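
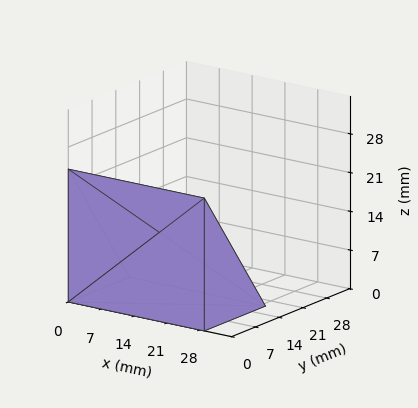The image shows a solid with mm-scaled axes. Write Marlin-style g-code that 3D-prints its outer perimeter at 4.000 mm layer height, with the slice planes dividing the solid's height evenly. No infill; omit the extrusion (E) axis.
Reading the render: the shape is a wedge (ramp): 29 × 18 mm base, rising to 24 mm along the y=0 edge and sloping linearly to z=0 at y=18 (dimensions read to the nearest mm from the axis ticks). For the g-code, the solid's height is divided into equal slices at the stated Δz and each level perimeter traced with G1 moves after a G0 lift.

; perimeter-only toolpath
G21 ; units = mm
G90 ; absolute positioning
G28 ; home
; layer 1
G0 Z4.000
G0 X0.000 Y0.000
G1 X29.000 Y0.000
G1 X29.000 Y15.000
G1 X0.000 Y15.000
G1 X0.000 Y0.000
; layer 2
G0 Z8.000
G0 X0.000 Y0.000
G1 X29.000 Y0.000
G1 X29.000 Y12.000
G1 X0.000 Y12.000
G1 X0.000 Y0.000
; layer 3
G0 Z12.000
G0 X0.000 Y0.000
G1 X29.000 Y0.000
G1 X29.000 Y9.000
G1 X0.000 Y9.000
G1 X0.000 Y0.000
; layer 4
G0 Z16.000
G0 X0.000 Y0.000
G1 X29.000 Y0.000
G1 X29.000 Y6.000
G1 X0.000 Y6.000
G1 X0.000 Y0.000
; layer 5
G0 Z20.000
G0 X0.000 Y0.000
G1 X29.000 Y0.000
G1 X29.000 Y3.000
G1 X0.000 Y3.000
G1 X0.000 Y0.000
M2 ; end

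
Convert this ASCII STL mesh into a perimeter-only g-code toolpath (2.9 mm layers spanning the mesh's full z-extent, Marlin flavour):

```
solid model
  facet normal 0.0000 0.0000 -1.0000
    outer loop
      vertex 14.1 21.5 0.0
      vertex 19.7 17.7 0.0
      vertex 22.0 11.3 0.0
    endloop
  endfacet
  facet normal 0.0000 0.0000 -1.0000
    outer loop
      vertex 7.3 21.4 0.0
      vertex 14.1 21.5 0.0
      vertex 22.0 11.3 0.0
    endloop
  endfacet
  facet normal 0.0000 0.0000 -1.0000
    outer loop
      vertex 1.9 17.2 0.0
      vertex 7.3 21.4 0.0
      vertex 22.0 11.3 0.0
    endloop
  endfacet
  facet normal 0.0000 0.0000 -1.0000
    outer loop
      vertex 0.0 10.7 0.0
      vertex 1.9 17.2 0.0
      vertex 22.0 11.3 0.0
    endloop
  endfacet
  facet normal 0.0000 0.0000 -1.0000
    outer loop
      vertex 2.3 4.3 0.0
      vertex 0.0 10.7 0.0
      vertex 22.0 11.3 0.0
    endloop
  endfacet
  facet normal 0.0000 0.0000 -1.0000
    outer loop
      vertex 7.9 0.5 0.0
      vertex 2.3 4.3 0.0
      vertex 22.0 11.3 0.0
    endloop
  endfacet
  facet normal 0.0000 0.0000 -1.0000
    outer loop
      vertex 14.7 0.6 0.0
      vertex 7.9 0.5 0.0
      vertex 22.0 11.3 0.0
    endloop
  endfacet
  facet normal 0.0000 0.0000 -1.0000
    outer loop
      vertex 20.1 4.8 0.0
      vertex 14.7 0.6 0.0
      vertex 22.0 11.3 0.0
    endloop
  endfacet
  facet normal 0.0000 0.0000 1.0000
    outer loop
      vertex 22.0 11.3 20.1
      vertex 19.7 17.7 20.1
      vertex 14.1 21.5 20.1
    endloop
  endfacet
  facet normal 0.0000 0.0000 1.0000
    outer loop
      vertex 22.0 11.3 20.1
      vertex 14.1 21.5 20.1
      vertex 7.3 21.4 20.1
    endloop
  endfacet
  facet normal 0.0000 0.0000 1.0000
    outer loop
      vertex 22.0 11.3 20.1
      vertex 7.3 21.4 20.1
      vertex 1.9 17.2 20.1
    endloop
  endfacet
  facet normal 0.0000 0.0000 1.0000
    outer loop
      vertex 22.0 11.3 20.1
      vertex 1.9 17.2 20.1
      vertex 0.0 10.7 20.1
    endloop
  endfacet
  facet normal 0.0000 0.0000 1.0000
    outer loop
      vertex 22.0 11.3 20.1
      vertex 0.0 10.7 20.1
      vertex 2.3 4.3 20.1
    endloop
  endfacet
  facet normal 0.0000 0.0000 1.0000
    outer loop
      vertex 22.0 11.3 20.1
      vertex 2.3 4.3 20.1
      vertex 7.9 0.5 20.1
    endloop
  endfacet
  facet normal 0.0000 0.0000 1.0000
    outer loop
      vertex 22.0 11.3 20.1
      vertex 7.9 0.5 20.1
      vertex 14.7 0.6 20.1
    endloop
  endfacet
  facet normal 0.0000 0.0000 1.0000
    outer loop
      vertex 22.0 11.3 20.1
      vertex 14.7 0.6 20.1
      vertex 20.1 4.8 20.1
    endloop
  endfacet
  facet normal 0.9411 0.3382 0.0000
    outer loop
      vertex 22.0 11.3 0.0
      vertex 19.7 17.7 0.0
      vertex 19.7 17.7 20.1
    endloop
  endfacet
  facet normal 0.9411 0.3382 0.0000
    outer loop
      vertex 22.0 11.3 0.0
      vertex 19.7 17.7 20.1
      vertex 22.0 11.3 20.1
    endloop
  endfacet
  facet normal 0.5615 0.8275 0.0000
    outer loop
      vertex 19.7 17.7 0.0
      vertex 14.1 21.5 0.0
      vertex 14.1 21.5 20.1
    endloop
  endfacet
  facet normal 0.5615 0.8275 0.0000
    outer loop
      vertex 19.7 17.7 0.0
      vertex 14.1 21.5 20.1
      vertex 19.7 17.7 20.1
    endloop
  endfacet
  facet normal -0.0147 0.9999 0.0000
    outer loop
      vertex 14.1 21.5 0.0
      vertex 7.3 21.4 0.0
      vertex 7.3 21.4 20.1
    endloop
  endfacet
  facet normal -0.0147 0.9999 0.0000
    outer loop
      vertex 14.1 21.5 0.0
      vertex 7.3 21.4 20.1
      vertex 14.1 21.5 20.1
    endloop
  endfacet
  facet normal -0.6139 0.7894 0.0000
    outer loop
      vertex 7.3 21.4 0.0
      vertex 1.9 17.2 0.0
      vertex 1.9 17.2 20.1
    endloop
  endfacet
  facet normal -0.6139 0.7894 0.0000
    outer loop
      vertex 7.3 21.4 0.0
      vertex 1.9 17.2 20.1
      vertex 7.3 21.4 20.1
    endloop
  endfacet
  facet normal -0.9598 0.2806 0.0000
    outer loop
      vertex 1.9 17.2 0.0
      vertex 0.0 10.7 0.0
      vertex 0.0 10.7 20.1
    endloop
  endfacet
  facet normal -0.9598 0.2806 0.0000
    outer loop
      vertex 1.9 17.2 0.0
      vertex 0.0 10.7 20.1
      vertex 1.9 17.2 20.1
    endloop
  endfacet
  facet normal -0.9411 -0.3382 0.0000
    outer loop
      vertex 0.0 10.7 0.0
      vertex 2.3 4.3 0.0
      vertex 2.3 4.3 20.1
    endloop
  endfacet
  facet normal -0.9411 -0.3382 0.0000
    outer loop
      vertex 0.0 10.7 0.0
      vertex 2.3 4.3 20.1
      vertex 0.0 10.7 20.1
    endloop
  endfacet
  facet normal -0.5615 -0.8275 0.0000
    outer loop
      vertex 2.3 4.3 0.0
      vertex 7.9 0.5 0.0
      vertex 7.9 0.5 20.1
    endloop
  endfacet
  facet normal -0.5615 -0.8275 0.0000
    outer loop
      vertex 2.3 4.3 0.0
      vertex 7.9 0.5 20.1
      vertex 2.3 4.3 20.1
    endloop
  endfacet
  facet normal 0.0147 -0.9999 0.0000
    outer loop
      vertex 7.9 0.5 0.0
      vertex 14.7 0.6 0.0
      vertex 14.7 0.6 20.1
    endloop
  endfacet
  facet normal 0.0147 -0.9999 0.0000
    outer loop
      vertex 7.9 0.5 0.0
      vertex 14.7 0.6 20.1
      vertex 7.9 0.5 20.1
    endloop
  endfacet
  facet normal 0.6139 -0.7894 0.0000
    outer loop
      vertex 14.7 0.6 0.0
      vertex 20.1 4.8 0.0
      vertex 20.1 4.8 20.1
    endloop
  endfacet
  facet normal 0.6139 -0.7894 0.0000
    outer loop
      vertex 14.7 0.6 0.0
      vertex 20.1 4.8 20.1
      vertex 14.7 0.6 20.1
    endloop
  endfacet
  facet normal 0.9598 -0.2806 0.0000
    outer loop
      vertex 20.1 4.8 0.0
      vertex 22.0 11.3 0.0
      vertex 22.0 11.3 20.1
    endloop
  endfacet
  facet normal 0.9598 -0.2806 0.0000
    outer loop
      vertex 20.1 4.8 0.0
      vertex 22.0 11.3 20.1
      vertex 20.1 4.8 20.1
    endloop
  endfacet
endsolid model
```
; perimeter-only toolpath
G21 ; units = mm
G90 ; absolute positioning
G28 ; home
; layer 1
G0 Z2.9
G0 X22.0 Y11.3
G1 X19.7 Y17.7
G1 X14.1 Y21.5
G1 X7.3 Y21.4
G1 X1.9 Y17.2
G1 X0.0 Y10.7
G1 X2.3 Y4.3
G1 X7.9 Y0.5
G1 X14.7 Y0.6
G1 X20.1 Y4.8
G1 X22.0 Y11.3
; layer 2
G0 Z5.7
G0 X22.0 Y11.3
G1 X19.7 Y17.7
G1 X14.1 Y21.5
G1 X7.3 Y21.4
G1 X1.9 Y17.2
G1 X0.0 Y10.7
G1 X2.3 Y4.3
G1 X7.9 Y0.5
G1 X14.7 Y0.6
G1 X20.1 Y4.8
G1 X22.0 Y11.3
; layer 3
G0 Z8.6
G0 X22.0 Y11.3
G1 X19.7 Y17.7
G1 X14.1 Y21.5
G1 X7.3 Y21.4
G1 X1.9 Y17.2
G1 X0.0 Y10.7
G1 X2.3 Y4.3
G1 X7.9 Y0.5
G1 X14.7 Y0.6
G1 X20.1 Y4.8
G1 X22.0 Y11.3
; layer 4
G0 Z11.5
G0 X22.0 Y11.3
G1 X19.7 Y17.7
G1 X14.1 Y21.5
G1 X7.3 Y21.4
G1 X1.9 Y17.2
G1 X0.0 Y10.7
G1 X2.3 Y4.3
G1 X7.9 Y0.5
G1 X14.7 Y0.6
G1 X20.1 Y4.8
G1 X22.0 Y11.3
; layer 5
G0 Z14.4
G0 X22.0 Y11.3
G1 X19.7 Y17.7
G1 X14.1 Y21.5
G1 X7.3 Y21.4
G1 X1.9 Y17.2
G1 X0.0 Y10.7
G1 X2.3 Y4.3
G1 X7.9 Y0.5
G1 X14.7 Y0.6
G1 X20.1 Y4.8
G1 X22.0 Y11.3
; layer 6
G0 Z17.2
G0 X22.0 Y11.3
G1 X19.7 Y17.7
G1 X14.1 Y21.5
G1 X7.3 Y21.4
G1 X1.9 Y17.2
G1 X0.0 Y10.7
G1 X2.3 Y4.3
G1 X7.9 Y0.5
G1 X14.7 Y0.6
G1 X20.1 Y4.8
G1 X22.0 Y11.3
; layer 7
G0 Z20.1
G0 X22.0 Y11.3
G1 X19.7 Y17.7
G1 X14.1 Y21.5
G1 X7.3 Y21.4
G1 X1.9 Y17.2
G1 X0.0 Y10.7
G1 X2.3 Y4.3
G1 X7.9 Y0.5
G1 X14.7 Y0.6
G1 X20.1 Y4.8
G1 X22.0 Y11.3
M2 ; end

The solid is a regular 10-sided prism (a cylinder approximated with 10 flat sides), circumscribed radius ≈ 11 mm, height ≈ 20.1 mm. Slicing at Δz = 2.9 mm — 7 equal slices spanning the solid's height, so layer i sits at z = i·h/7 — gives 7 non-empty perimeters. Each is a 10-segment closed polygon; G0 lifts to the layer z and rapids to the start vertex, then G1 traces the edges.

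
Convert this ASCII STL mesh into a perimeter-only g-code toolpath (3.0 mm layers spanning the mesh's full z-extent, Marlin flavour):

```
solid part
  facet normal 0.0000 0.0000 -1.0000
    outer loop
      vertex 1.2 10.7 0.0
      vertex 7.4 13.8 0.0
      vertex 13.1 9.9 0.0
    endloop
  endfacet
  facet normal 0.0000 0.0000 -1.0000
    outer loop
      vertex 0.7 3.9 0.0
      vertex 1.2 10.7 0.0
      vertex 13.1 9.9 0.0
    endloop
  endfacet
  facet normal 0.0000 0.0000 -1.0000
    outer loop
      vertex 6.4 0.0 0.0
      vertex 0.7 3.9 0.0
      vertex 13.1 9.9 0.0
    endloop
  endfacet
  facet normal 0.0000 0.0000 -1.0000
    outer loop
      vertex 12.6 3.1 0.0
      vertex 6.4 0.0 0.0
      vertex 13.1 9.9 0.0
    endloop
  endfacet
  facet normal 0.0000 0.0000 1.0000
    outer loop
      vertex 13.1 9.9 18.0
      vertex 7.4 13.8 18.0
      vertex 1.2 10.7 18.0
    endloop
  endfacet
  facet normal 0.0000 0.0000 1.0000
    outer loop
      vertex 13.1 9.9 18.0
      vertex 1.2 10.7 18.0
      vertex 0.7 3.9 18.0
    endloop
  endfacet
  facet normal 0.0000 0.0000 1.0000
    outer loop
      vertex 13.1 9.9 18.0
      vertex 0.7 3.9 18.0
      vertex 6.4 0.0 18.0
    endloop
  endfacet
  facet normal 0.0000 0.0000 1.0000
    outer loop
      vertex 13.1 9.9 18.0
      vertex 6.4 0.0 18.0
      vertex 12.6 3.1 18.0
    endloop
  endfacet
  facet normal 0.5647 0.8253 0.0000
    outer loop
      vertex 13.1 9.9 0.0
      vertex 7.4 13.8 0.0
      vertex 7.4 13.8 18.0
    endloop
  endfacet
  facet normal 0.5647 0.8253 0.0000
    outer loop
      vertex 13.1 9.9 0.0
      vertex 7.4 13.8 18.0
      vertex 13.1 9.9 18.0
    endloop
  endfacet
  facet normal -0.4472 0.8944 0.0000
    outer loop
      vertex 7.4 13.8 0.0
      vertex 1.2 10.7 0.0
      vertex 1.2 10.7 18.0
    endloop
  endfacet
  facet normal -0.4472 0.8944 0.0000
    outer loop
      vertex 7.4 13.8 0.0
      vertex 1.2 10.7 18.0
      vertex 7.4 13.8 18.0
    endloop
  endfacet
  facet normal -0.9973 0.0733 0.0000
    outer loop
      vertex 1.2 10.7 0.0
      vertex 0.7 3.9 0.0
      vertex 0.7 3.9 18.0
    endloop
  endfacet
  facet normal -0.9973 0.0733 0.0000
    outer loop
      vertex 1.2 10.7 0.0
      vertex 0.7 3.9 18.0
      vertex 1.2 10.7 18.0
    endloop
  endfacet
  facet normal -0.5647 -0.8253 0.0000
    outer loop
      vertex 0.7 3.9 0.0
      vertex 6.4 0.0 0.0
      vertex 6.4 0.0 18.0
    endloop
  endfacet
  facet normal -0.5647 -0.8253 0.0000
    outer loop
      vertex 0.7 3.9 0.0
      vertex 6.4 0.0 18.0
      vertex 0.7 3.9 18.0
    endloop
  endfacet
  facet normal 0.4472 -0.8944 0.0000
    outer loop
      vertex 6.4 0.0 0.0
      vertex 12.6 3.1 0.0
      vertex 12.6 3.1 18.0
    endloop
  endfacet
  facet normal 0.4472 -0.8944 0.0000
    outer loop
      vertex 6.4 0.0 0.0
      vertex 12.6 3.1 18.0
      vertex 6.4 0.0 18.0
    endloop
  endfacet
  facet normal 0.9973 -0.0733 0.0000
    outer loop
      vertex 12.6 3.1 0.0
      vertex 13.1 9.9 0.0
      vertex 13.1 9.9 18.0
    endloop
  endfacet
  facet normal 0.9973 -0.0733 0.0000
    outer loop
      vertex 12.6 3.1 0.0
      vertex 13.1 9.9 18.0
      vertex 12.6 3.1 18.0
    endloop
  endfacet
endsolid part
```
; perimeter-only toolpath
G21 ; units = mm
G90 ; absolute positioning
G28 ; home
; layer 1
G0 Z3.0
G0 X13.1 Y9.9
G1 X7.4 Y13.8
G1 X1.2 Y10.7
G1 X0.7 Y3.9
G1 X6.4 Y0.0
G1 X12.6 Y3.1
G1 X13.1 Y9.9
; layer 2
G0 Z6.0
G0 X13.1 Y9.9
G1 X7.4 Y13.8
G1 X1.2 Y10.7
G1 X0.7 Y3.9
G1 X6.4 Y0.0
G1 X12.6 Y3.1
G1 X13.1 Y9.9
; layer 3
G0 Z9.0
G0 X13.1 Y9.9
G1 X7.4 Y13.8
G1 X1.2 Y10.7
G1 X0.7 Y3.9
G1 X6.4 Y0.0
G1 X12.6 Y3.1
G1 X13.1 Y9.9
; layer 4
G0 Z12.0
G0 X13.1 Y9.9
G1 X7.4 Y13.8
G1 X1.2 Y10.7
G1 X0.7 Y3.9
G1 X6.4 Y0.0
G1 X12.6 Y3.1
G1 X13.1 Y9.9
; layer 5
G0 Z15.0
G0 X13.1 Y9.9
G1 X7.4 Y13.8
G1 X1.2 Y10.7
G1 X0.7 Y3.9
G1 X6.4 Y0.0
G1 X12.6 Y3.1
G1 X13.1 Y9.9
; layer 6
G0 Z18.0
G0 X13.1 Y9.9
G1 X7.4 Y13.8
G1 X1.2 Y10.7
G1 X0.7 Y3.9
G1 X6.4 Y0.0
G1 X12.6 Y3.1
G1 X13.1 Y9.9
M2 ; end

The solid is a regular 6-sided prism (a cylinder approximated with 6 flat sides), circumscribed radius ≈ 6.9 mm, height ≈ 18 mm. Slicing at Δz = 3.0 mm — 6 equal slices spanning the solid's height, so layer i sits at z = i·h/6 — gives 6 non-empty perimeters. Each is a 6-segment closed polygon; G0 lifts to the layer z and rapids to the start vertex, then G1 traces the edges.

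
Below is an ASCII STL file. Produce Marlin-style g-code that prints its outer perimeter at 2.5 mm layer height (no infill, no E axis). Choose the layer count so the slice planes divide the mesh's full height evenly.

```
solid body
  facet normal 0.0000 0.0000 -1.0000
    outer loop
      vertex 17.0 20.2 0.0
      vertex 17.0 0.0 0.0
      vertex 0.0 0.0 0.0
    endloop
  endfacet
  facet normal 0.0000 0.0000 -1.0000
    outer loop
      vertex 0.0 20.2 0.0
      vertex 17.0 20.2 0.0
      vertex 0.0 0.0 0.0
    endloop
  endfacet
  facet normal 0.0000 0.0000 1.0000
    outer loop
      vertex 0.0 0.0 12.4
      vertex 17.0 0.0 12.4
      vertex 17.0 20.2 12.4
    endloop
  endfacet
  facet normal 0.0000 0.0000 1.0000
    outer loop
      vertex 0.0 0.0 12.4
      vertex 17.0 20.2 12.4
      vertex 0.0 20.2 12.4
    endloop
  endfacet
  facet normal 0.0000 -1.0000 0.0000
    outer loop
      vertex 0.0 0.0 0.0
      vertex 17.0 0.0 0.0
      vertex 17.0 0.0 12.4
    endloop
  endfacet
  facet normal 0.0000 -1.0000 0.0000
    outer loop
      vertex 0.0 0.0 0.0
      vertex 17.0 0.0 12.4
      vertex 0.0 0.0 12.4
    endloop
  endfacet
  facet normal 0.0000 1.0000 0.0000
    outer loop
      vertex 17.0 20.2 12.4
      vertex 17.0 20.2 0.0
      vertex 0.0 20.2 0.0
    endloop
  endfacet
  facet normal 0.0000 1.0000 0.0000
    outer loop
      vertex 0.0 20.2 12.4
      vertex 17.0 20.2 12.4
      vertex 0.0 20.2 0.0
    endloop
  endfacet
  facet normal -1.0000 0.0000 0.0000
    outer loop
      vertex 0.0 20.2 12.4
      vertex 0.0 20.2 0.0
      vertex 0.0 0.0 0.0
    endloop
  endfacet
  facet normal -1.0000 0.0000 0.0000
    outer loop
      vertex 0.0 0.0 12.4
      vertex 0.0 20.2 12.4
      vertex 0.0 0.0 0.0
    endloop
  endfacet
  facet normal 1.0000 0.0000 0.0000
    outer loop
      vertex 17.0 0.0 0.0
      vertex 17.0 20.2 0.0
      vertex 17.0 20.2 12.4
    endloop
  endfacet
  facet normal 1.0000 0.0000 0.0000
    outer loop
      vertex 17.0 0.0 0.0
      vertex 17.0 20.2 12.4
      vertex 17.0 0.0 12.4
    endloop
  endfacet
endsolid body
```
; perimeter-only toolpath
G21 ; units = mm
G90 ; absolute positioning
G28 ; home
; layer 1
G0 Z2.5
G0 X0.0 Y0.0
G1 X17.0 Y0.0
G1 X17.0 Y20.2
G1 X0.0 Y20.2
G1 X0.0 Y0.0
; layer 2
G0 Z5.0
G0 X0.0 Y0.0
G1 X17.0 Y0.0
G1 X17.0 Y20.2
G1 X0.0 Y20.2
G1 X0.0 Y0.0
; layer 3
G0 Z7.4
G0 X0.0 Y0.0
G1 X17.0 Y0.0
G1 X17.0 Y20.2
G1 X0.0 Y20.2
G1 X0.0 Y0.0
; layer 4
G0 Z9.9
G0 X0.0 Y0.0
G1 X17.0 Y0.0
G1 X17.0 Y20.2
G1 X0.0 Y20.2
G1 X0.0 Y0.0
; layer 5
G0 Z12.4
G0 X0.0 Y0.0
G1 X17.0 Y0.0
G1 X17.0 Y20.2
G1 X0.0 Y20.2
G1 X0.0 Y0.0
M2 ; end

The solid is a rectangular box, roughly 17 × 20.2 mm footprint and 12.4 mm tall. Slicing at Δz = 2.5 mm — 5 equal slices spanning the solid's height, so layer i sits at z = i·h/5 — gives 5 non-empty perimeters. Each is a 4-segment closed polygon; G0 lifts to the layer z and rapids to the start vertex, then G1 traces the edges.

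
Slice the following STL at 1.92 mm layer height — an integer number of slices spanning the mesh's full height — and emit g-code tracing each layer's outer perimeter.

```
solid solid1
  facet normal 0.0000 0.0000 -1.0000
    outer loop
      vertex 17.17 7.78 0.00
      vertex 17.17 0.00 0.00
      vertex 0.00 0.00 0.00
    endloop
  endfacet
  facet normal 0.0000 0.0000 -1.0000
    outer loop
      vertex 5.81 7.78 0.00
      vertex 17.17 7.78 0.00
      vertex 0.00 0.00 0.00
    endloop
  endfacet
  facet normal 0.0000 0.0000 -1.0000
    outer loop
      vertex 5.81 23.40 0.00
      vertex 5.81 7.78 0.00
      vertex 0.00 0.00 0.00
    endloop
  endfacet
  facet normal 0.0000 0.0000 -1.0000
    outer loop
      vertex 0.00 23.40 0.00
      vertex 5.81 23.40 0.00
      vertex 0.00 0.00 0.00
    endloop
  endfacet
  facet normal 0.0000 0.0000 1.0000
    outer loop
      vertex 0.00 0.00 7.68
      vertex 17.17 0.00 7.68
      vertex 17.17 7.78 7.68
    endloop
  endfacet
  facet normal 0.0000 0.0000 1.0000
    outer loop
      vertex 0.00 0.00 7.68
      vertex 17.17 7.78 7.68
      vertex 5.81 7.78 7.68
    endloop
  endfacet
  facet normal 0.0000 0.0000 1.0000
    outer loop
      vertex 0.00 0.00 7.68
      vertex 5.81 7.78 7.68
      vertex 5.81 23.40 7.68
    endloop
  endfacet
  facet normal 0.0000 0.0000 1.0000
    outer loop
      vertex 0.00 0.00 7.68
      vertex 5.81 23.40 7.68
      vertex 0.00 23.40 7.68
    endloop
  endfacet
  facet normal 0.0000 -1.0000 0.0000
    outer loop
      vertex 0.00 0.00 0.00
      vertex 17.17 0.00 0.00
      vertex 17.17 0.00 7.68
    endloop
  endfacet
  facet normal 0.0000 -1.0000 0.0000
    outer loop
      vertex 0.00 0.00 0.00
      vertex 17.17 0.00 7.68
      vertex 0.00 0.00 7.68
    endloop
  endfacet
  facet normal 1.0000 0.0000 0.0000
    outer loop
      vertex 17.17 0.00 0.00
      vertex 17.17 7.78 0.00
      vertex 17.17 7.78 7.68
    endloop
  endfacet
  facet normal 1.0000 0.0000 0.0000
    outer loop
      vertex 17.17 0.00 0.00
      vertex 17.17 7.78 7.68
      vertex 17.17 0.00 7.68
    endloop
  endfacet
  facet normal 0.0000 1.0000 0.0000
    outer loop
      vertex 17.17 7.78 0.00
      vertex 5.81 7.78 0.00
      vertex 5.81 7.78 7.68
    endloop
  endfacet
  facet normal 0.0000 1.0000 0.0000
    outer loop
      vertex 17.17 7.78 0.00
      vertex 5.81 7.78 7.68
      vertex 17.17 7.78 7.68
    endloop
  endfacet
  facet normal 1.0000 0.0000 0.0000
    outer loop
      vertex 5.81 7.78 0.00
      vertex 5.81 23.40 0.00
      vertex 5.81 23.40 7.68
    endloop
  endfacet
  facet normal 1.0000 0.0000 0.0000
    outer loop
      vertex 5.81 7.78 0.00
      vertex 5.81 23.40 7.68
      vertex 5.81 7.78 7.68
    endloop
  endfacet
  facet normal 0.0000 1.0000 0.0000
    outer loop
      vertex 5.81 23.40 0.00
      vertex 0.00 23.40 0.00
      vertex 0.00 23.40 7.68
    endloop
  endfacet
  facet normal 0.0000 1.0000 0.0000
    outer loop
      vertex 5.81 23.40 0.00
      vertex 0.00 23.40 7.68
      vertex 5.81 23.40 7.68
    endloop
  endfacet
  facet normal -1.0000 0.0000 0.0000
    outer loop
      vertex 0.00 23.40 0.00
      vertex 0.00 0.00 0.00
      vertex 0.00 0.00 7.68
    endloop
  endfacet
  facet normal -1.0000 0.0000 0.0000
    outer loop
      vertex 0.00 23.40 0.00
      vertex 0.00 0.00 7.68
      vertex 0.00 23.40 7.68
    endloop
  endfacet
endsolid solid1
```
; perimeter-only toolpath
G21 ; units = mm
G90 ; absolute positioning
G28 ; home
; layer 1
G0 Z1.92
G0 X0.00 Y0.00
G1 X17.17 Y0.00
G1 X17.17 Y7.78
G1 X5.81 Y7.78
G1 X5.81 Y23.40
G1 X0.00 Y23.40
G1 X0.00 Y0.00
; layer 2
G0 Z3.84
G0 X0.00 Y0.00
G1 X17.17 Y0.00
G1 X17.17 Y7.78
G1 X5.81 Y7.78
G1 X5.81 Y23.40
G1 X0.00 Y23.40
G1 X0.00 Y0.00
; layer 3
G0 Z5.76
G0 X0.00 Y0.00
G1 X17.17 Y0.00
G1 X17.17 Y7.78
G1 X5.81 Y7.78
G1 X5.81 Y23.40
G1 X0.00 Y23.40
G1 X0.00 Y0.00
; layer 4
G0 Z7.68
G0 X0.00 Y0.00
G1 X17.17 Y0.00
G1 X17.17 Y7.78
G1 X5.81 Y7.78
G1 X5.81 Y23.40
G1 X0.00 Y23.40
G1 X0.00 Y0.00
M2 ; end

The solid is an L-shaped prism: outer 17.2 × 23.4 mm, arm thicknesses ≈ 7.78 mm (horizontal) and 5.81 mm (vertical), extruded 7.68 mm in z. Slicing at Δz = 1.92 mm — 4 equal slices spanning the solid's height, so layer i sits at z = i·h/4 — gives 4 non-empty perimeters. Each is a 6-segment closed polygon; G0 lifts to the layer z and rapids to the start vertex, then G1 traces the edges.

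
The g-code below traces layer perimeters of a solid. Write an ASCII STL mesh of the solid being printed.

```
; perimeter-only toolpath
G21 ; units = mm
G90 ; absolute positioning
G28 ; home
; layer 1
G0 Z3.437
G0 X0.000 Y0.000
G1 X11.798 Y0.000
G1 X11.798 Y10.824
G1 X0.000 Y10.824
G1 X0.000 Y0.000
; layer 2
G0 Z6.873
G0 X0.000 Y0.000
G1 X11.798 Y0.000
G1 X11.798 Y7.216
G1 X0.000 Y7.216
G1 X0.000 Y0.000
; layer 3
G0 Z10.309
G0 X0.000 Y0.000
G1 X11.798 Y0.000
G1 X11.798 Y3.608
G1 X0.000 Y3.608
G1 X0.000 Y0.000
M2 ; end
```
solid part
  facet normal 0.0000 0.0000 -1.0000
    outer loop
      vertex 11.798 14.432 0.000
      vertex 11.798 0.000 0.000
      vertex 0.000 0.000 0.000
    endloop
  endfacet
  facet normal 0.0000 0.0000 -1.0000
    outer loop
      vertex 0.000 14.432 0.000
      vertex 11.798 14.432 0.000
      vertex 0.000 0.000 0.000
    endloop
  endfacet
  facet normal 0.0000 -1.0000 0.0000
    outer loop
      vertex 0.000 0.000 0.000
      vertex 11.798 0.000 0.000
      vertex 11.798 0.000 13.746
    endloop
  endfacet
  facet normal 0.0000 -1.0000 0.0000
    outer loop
      vertex 0.000 0.000 0.000
      vertex 11.798 0.000 13.746
      vertex 0.000 0.000 13.746
    endloop
  endfacet
  facet normal 0.0000 0.6897 0.7241
    outer loop
      vertex 0.000 0.000 13.746
      vertex 11.798 0.000 13.746
      vertex 11.798 14.432 0.000
    endloop
  endfacet
  facet normal 0.0000 0.6897 0.7241
    outer loop
      vertex 0.000 0.000 13.746
      vertex 11.798 14.432 0.000
      vertex 0.000 14.432 0.000
    endloop
  endfacet
  facet normal -1.0000 0.0000 0.0000
    outer loop
      vertex 0.000 0.000 13.746
      vertex 0.000 14.432 0.000
      vertex 0.000 0.000 0.000
    endloop
  endfacet
  facet normal 1.0000 0.0000 0.0000
    outer loop
      vertex 11.798 0.000 0.000
      vertex 11.798 14.432 0.000
      vertex 11.798 0.000 13.746
    endloop
  endfacet
endsolid part

The G0 Z moves step by Δz≈3.437 mm. The G1 loops shrink linearly with z, so the solid tapers from its base footprint up to z≈13.7. Closing with a flat bottom cap and the tapered top and triangulating gives 8 facets — a wedge (ramp): 11.8 × 14.4 mm base, rising to 13.7 mm along the y=0 edge and sloping linearly to z=0 at y=14.4.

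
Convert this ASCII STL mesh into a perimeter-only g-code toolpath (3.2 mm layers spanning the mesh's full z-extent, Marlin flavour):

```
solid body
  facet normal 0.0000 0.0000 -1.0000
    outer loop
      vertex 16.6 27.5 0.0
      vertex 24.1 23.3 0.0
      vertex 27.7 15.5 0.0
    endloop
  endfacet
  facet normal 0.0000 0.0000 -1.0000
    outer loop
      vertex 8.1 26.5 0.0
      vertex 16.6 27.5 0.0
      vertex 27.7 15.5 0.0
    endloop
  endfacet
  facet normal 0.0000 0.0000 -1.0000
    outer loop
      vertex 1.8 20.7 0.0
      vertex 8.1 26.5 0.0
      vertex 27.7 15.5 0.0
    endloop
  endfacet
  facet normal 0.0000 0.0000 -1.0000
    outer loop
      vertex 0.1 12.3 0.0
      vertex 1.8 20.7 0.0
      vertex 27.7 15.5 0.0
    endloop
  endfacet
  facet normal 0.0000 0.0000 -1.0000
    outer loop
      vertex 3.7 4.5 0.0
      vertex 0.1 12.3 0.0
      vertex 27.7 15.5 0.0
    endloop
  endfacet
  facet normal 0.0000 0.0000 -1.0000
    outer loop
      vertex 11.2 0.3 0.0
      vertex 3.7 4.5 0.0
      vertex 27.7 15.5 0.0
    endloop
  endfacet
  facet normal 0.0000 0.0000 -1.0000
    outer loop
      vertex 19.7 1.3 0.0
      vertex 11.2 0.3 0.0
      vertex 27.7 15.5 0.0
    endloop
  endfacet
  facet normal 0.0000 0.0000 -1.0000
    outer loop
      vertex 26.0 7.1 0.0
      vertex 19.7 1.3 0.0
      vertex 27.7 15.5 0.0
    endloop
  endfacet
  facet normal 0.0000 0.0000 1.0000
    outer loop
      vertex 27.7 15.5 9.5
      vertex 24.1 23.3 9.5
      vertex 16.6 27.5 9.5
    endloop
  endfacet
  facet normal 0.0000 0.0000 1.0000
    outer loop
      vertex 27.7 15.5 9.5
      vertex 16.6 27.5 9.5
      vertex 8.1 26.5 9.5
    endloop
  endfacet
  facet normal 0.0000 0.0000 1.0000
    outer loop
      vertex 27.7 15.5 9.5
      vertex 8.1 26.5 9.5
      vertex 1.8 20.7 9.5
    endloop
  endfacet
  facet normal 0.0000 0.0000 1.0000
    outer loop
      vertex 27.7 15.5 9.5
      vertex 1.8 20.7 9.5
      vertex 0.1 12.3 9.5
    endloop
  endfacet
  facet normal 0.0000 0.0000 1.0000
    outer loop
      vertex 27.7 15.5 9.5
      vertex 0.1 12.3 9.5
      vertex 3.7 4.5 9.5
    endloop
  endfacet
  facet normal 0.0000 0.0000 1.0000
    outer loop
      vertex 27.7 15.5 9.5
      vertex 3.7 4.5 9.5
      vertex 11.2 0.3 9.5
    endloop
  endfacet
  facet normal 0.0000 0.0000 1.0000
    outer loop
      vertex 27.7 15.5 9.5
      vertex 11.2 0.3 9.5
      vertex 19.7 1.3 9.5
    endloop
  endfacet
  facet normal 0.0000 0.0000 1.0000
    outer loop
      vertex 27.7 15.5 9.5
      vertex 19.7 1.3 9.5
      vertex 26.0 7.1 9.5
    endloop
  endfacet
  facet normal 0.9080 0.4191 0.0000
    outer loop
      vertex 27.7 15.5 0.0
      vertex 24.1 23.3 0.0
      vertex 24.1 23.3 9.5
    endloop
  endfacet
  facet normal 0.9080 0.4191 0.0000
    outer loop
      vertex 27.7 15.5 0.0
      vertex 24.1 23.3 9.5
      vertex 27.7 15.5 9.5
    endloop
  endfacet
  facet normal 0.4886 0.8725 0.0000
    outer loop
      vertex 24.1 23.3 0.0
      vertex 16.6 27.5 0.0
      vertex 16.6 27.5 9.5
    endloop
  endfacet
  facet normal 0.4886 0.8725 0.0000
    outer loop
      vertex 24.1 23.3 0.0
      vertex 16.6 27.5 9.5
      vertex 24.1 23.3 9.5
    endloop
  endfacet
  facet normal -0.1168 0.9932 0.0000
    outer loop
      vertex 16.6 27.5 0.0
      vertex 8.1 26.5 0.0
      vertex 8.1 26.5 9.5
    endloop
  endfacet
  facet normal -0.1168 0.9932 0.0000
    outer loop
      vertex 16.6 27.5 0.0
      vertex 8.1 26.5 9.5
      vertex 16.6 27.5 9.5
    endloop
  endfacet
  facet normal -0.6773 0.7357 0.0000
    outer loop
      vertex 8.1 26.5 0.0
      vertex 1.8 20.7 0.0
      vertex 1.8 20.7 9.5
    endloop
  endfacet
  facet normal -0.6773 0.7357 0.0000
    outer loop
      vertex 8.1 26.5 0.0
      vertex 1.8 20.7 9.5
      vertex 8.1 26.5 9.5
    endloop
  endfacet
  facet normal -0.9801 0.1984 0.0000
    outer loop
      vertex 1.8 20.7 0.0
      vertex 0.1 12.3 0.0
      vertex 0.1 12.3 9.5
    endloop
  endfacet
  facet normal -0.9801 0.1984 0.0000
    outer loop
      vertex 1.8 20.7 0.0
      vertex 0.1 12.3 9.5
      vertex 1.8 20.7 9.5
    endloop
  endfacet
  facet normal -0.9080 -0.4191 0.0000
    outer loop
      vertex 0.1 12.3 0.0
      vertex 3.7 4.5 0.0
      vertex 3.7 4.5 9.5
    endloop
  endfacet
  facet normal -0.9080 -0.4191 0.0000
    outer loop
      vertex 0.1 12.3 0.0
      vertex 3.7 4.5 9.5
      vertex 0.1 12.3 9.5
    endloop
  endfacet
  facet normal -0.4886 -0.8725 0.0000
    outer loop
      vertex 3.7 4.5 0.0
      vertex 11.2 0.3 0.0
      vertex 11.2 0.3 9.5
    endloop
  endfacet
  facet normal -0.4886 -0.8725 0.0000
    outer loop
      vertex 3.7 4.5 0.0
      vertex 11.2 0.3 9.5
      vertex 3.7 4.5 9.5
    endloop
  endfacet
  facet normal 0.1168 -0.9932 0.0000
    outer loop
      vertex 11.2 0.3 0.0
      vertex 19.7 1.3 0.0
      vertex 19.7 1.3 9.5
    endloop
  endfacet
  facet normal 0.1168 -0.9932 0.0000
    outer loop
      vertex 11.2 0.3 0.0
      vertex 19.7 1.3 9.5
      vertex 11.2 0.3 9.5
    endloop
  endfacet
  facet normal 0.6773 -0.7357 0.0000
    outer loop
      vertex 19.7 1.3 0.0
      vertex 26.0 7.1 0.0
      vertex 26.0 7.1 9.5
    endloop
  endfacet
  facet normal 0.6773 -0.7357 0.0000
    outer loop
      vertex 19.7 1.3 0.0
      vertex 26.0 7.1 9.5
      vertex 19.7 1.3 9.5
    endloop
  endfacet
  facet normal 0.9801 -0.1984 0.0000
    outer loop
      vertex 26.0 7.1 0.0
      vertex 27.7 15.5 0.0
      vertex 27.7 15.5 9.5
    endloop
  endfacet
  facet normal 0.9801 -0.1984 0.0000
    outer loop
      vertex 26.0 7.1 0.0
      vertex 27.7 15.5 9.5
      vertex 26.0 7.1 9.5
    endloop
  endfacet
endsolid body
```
; perimeter-only toolpath
G21 ; units = mm
G90 ; absolute positioning
G28 ; home
; layer 1
G0 Z3.2
G0 X27.7 Y15.5
G1 X24.1 Y23.3
G1 X16.6 Y27.5
G1 X8.1 Y26.5
G1 X1.8 Y20.7
G1 X0.1 Y12.3
G1 X3.7 Y4.5
G1 X11.2 Y0.3
G1 X19.7 Y1.3
G1 X26.0 Y7.1
G1 X27.7 Y15.5
; layer 2
G0 Z6.3
G0 X27.7 Y15.5
G1 X24.1 Y23.3
G1 X16.6 Y27.5
G1 X8.1 Y26.5
G1 X1.8 Y20.7
G1 X0.1 Y12.3
G1 X3.7 Y4.5
G1 X11.2 Y0.3
G1 X19.7 Y1.3
G1 X26.0 Y7.1
G1 X27.7 Y15.5
; layer 3
G0 Z9.5
G0 X27.7 Y15.5
G1 X24.1 Y23.3
G1 X16.6 Y27.5
G1 X8.1 Y26.5
G1 X1.8 Y20.7
G1 X0.1 Y12.3
G1 X3.7 Y4.5
G1 X11.2 Y0.3
G1 X19.7 Y1.3
G1 X26.0 Y7.1
G1 X27.7 Y15.5
M2 ; end

The solid is a regular 10-sided prism (a cylinder approximated with 10 flat sides), circumscribed radius ≈ 13.9 mm, height ≈ 9.5 mm. Slicing at Δz = 3.2 mm — 3 equal slices spanning the solid's height, so layer i sits at z = i·h/3 — gives 3 non-empty perimeters. Each is a 10-segment closed polygon; G0 lifts to the layer z and rapids to the start vertex, then G1 traces the edges.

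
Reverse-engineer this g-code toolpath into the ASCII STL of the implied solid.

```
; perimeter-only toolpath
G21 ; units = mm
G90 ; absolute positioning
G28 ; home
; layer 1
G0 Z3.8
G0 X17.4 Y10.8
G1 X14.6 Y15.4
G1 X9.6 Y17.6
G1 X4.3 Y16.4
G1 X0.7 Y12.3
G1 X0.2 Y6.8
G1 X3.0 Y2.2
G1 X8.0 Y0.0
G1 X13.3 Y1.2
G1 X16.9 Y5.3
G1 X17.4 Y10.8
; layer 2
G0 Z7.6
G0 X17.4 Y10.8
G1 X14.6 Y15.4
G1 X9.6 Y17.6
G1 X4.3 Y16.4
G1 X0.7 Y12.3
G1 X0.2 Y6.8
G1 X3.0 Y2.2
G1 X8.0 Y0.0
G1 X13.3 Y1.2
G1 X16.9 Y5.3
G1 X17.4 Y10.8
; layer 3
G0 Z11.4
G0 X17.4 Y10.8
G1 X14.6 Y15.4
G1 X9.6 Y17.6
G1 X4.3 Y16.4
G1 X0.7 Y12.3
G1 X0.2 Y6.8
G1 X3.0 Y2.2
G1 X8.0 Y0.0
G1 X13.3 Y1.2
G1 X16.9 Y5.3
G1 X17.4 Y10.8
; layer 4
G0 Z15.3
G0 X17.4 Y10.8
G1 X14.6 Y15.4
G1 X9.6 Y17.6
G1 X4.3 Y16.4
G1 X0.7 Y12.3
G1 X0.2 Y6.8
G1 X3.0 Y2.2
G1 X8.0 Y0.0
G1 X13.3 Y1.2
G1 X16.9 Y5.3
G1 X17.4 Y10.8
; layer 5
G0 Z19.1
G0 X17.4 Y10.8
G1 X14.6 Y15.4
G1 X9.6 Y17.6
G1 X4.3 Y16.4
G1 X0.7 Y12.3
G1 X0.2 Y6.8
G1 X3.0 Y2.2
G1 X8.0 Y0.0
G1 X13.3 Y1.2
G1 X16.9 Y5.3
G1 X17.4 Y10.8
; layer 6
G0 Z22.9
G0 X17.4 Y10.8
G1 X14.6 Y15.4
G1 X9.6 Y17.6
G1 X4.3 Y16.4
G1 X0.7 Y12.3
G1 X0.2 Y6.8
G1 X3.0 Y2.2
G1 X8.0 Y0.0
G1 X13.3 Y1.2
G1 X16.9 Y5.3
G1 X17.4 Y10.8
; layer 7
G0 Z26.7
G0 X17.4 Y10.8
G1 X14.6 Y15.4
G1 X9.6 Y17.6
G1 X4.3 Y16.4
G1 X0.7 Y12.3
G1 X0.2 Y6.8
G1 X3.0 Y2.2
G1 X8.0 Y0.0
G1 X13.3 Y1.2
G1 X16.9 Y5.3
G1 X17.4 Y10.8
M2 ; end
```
solid part
  facet normal 0.0000 0.0000 -1.0000
    outer loop
      vertex 9.6 17.6 0.0
      vertex 14.6 15.4 0.0
      vertex 17.4 10.8 0.0
    endloop
  endfacet
  facet normal 0.0000 0.0000 -1.0000
    outer loop
      vertex 4.3 16.4 0.0
      vertex 9.6 17.6 0.0
      vertex 17.4 10.8 0.0
    endloop
  endfacet
  facet normal 0.0000 0.0000 -1.0000
    outer loop
      vertex 0.7 12.3 0.0
      vertex 4.3 16.4 0.0
      vertex 17.4 10.8 0.0
    endloop
  endfacet
  facet normal 0.0000 0.0000 -1.0000
    outer loop
      vertex 0.2 6.8 0.0
      vertex 0.7 12.3 0.0
      vertex 17.4 10.8 0.0
    endloop
  endfacet
  facet normal 0.0000 0.0000 -1.0000
    outer loop
      vertex 3.0 2.2 0.0
      vertex 0.2 6.8 0.0
      vertex 17.4 10.8 0.0
    endloop
  endfacet
  facet normal 0.0000 0.0000 -1.0000
    outer loop
      vertex 8.0 0.0 0.0
      vertex 3.0 2.2 0.0
      vertex 17.4 10.8 0.0
    endloop
  endfacet
  facet normal 0.0000 0.0000 -1.0000
    outer loop
      vertex 13.3 1.2 0.0
      vertex 8.0 0.0 0.0
      vertex 17.4 10.8 0.0
    endloop
  endfacet
  facet normal 0.0000 0.0000 -1.0000
    outer loop
      vertex 16.9 5.3 0.0
      vertex 13.3 1.2 0.0
      vertex 17.4 10.8 0.0
    endloop
  endfacet
  facet normal 0.0000 0.0000 1.0000
    outer loop
      vertex 17.4 10.8 26.7
      vertex 14.6 15.4 26.7
      vertex 9.6 17.6 26.7
    endloop
  endfacet
  facet normal 0.0000 0.0000 1.0000
    outer loop
      vertex 17.4 10.8 26.7
      vertex 9.6 17.6 26.7
      vertex 4.3 16.4 26.7
    endloop
  endfacet
  facet normal 0.0000 0.0000 1.0000
    outer loop
      vertex 17.4 10.8 26.7
      vertex 4.3 16.4 26.7
      vertex 0.7 12.3 26.7
    endloop
  endfacet
  facet normal 0.0000 0.0000 1.0000
    outer loop
      vertex 17.4 10.8 26.7
      vertex 0.7 12.3 26.7
      vertex 0.2 6.8 26.7
    endloop
  endfacet
  facet normal 0.0000 0.0000 1.0000
    outer loop
      vertex 17.4 10.8 26.7
      vertex 0.2 6.8 26.7
      vertex 3.0 2.2 26.7
    endloop
  endfacet
  facet normal 0.0000 0.0000 1.0000
    outer loop
      vertex 17.4 10.8 26.7
      vertex 3.0 2.2 26.7
      vertex 8.0 0.0 26.7
    endloop
  endfacet
  facet normal 0.0000 0.0000 1.0000
    outer loop
      vertex 17.4 10.8 26.7
      vertex 8.0 0.0 26.7
      vertex 13.3 1.2 26.7
    endloop
  endfacet
  facet normal 0.0000 0.0000 1.0000
    outer loop
      vertex 17.4 10.8 26.7
      vertex 13.3 1.2 26.7
      vertex 16.9 5.3 26.7
    endloop
  endfacet
  facet normal 0.8542 0.5199 0.0000
    outer loop
      vertex 17.4 10.8 0.0
      vertex 14.6 15.4 0.0
      vertex 14.6 15.4 26.7
    endloop
  endfacet
  facet normal 0.8542 0.5199 0.0000
    outer loop
      vertex 17.4 10.8 0.0
      vertex 14.6 15.4 26.7
      vertex 17.4 10.8 26.7
    endloop
  endfacet
  facet normal 0.4027 0.9153 0.0000
    outer loop
      vertex 14.6 15.4 0.0
      vertex 9.6 17.6 0.0
      vertex 9.6 17.6 26.7
    endloop
  endfacet
  facet normal 0.4027 0.9153 0.0000
    outer loop
      vertex 14.6 15.4 0.0
      vertex 9.6 17.6 26.7
      vertex 14.6 15.4 26.7
    endloop
  endfacet
  facet normal -0.2208 0.9753 0.0000
    outer loop
      vertex 9.6 17.6 0.0
      vertex 4.3 16.4 0.0
      vertex 4.3 16.4 26.7
    endloop
  endfacet
  facet normal -0.2208 0.9753 0.0000
    outer loop
      vertex 9.6 17.6 0.0
      vertex 4.3 16.4 26.7
      vertex 9.6 17.6 26.7
    endloop
  endfacet
  facet normal -0.7514 0.6598 0.0000
    outer loop
      vertex 4.3 16.4 0.0
      vertex 0.7 12.3 0.0
      vertex 0.7 12.3 26.7
    endloop
  endfacet
  facet normal -0.7514 0.6598 0.0000
    outer loop
      vertex 4.3 16.4 0.0
      vertex 0.7 12.3 26.7
      vertex 4.3 16.4 26.7
    endloop
  endfacet
  facet normal -0.9959 0.0905 0.0000
    outer loop
      vertex 0.7 12.3 0.0
      vertex 0.2 6.8 0.0
      vertex 0.2 6.8 26.7
    endloop
  endfacet
  facet normal -0.9959 0.0905 0.0000
    outer loop
      vertex 0.7 12.3 0.0
      vertex 0.2 6.8 26.7
      vertex 0.7 12.3 26.7
    endloop
  endfacet
  facet normal -0.8542 -0.5199 0.0000
    outer loop
      vertex 0.2 6.8 0.0
      vertex 3.0 2.2 0.0
      vertex 3.0 2.2 26.7
    endloop
  endfacet
  facet normal -0.8542 -0.5199 0.0000
    outer loop
      vertex 0.2 6.8 0.0
      vertex 3.0 2.2 26.7
      vertex 0.2 6.8 26.7
    endloop
  endfacet
  facet normal -0.4027 -0.9153 0.0000
    outer loop
      vertex 3.0 2.2 0.0
      vertex 8.0 0.0 0.0
      vertex 8.0 0.0 26.7
    endloop
  endfacet
  facet normal -0.4027 -0.9153 0.0000
    outer loop
      vertex 3.0 2.2 0.0
      vertex 8.0 0.0 26.7
      vertex 3.0 2.2 26.7
    endloop
  endfacet
  facet normal 0.2208 -0.9753 0.0000
    outer loop
      vertex 8.0 0.0 0.0
      vertex 13.3 1.2 0.0
      vertex 13.3 1.2 26.7
    endloop
  endfacet
  facet normal 0.2208 -0.9753 0.0000
    outer loop
      vertex 8.0 0.0 0.0
      vertex 13.3 1.2 26.7
      vertex 8.0 0.0 26.7
    endloop
  endfacet
  facet normal 0.7514 -0.6598 0.0000
    outer loop
      vertex 13.3 1.2 0.0
      vertex 16.9 5.3 0.0
      vertex 16.9 5.3 26.7
    endloop
  endfacet
  facet normal 0.7514 -0.6598 0.0000
    outer loop
      vertex 13.3 1.2 0.0
      vertex 16.9 5.3 26.7
      vertex 13.3 1.2 26.7
    endloop
  endfacet
  facet normal 0.9959 -0.0905 0.0000
    outer loop
      vertex 16.9 5.3 0.0
      vertex 17.4 10.8 0.0
      vertex 17.4 10.8 26.7
    endloop
  endfacet
  facet normal 0.9959 -0.0905 0.0000
    outer loop
      vertex 16.9 5.3 0.0
      vertex 17.4 10.8 26.7
      vertex 16.9 5.3 26.7
    endloop
  endfacet
endsolid part

The G0 Z moves step by Δz≈3.8 mm. Every layer's G1 loop is the same polygon, so the solid is a straight extrusion of it from z=0 to z≈26.7. Closing with flat bottom and top caps and triangulating gives 36 facets — a regular 10-sided prism (a cylinder approximated with 10 flat sides), circumscribed radius ≈ 8.8 mm, height ≈ 26.7 mm.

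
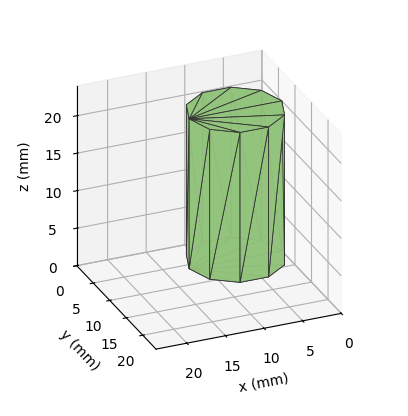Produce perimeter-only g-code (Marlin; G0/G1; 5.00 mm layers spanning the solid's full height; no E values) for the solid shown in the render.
Reading the render: the shape is a regular 10-sided prism (a cylinder approximated with 10 flat sides), circumscribed radius ≈ 6 mm, height ≈ 20 mm (dimensions read to the nearest mm from the axis ticks). For the g-code, the solid's height is divided into equal slices at the stated Δz and each level perimeter traced with G1 moves after a G0 lift.

; perimeter-only toolpath
G21 ; units = mm
G90 ; absolute positioning
G28 ; home
; layer 1
G0 Z5.00
G0 X12.00 Y6.00
G1 X10.85 Y9.53
G1 X7.85 Y11.71
G1 X4.15 Y11.71
G1 X1.15 Y9.53
G1 X0.00 Y6.00
G1 X1.15 Y2.47
G1 X4.15 Y0.29
G1 X7.85 Y0.29
G1 X10.85 Y2.47
G1 X12.00 Y6.00
; layer 2
G0 Z10.00
G0 X12.00 Y6.00
G1 X10.85 Y9.53
G1 X7.85 Y11.71
G1 X4.15 Y11.71
G1 X1.15 Y9.53
G1 X0.00 Y6.00
G1 X1.15 Y2.47
G1 X4.15 Y0.29
G1 X7.85 Y0.29
G1 X10.85 Y2.47
G1 X12.00 Y6.00
; layer 3
G0 Z15.00
G0 X12.00 Y6.00
G1 X10.85 Y9.53
G1 X7.85 Y11.71
G1 X4.15 Y11.71
G1 X1.15 Y9.53
G1 X0.00 Y6.00
G1 X1.15 Y2.47
G1 X4.15 Y0.29
G1 X7.85 Y0.29
G1 X10.85 Y2.47
G1 X12.00 Y6.00
; layer 4
G0 Z20.00
G0 X12.00 Y6.00
G1 X10.85 Y9.53
G1 X7.85 Y11.71
G1 X4.15 Y11.71
G1 X1.15 Y9.53
G1 X0.00 Y6.00
G1 X1.15 Y2.47
G1 X4.15 Y0.29
G1 X7.85 Y0.29
G1 X10.85 Y2.47
G1 X12.00 Y6.00
M2 ; end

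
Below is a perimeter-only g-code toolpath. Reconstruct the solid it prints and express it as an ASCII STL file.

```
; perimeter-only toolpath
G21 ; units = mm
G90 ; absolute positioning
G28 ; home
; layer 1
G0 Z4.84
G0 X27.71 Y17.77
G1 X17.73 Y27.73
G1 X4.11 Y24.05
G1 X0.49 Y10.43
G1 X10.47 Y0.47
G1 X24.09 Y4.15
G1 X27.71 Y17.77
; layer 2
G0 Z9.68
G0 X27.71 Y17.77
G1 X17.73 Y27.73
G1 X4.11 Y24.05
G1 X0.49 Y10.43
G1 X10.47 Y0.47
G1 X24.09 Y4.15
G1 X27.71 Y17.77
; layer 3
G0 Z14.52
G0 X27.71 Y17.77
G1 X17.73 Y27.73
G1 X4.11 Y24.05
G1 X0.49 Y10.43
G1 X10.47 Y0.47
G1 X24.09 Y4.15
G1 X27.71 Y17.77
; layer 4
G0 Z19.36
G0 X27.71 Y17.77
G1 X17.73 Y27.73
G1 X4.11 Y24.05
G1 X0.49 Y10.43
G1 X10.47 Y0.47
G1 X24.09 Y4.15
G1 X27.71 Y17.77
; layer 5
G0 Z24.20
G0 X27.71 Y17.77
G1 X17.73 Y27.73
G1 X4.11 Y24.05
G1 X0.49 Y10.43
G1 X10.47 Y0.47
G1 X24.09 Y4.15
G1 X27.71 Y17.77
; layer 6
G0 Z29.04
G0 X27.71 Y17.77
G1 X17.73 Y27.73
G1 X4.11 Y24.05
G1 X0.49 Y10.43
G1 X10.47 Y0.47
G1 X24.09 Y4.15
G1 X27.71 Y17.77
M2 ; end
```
solid part
  facet normal 0.0000 0.0000 -1.0000
    outer loop
      vertex 4.11 24.05 0.00
      vertex 17.73 27.73 0.00
      vertex 27.71 17.77 0.00
    endloop
  endfacet
  facet normal 0.0000 0.0000 -1.0000
    outer loop
      vertex 0.49 10.43 0.00
      vertex 4.11 24.05 0.00
      vertex 27.71 17.77 0.00
    endloop
  endfacet
  facet normal 0.0000 0.0000 -1.0000
    outer loop
      vertex 10.47 0.47 0.00
      vertex 0.49 10.43 0.00
      vertex 27.71 17.77 0.00
    endloop
  endfacet
  facet normal 0.0000 0.0000 -1.0000
    outer loop
      vertex 24.09 4.15 0.00
      vertex 10.47 0.47 0.00
      vertex 27.71 17.77 0.00
    endloop
  endfacet
  facet normal 0.0000 0.0000 1.0000
    outer loop
      vertex 27.71 17.77 29.04
      vertex 17.73 27.73 29.04
      vertex 4.11 24.05 29.04
    endloop
  endfacet
  facet normal 0.0000 0.0000 1.0000
    outer loop
      vertex 27.71 17.77 29.04
      vertex 4.11 24.05 29.04
      vertex 0.49 10.43 29.04
    endloop
  endfacet
  facet normal 0.0000 0.0000 1.0000
    outer loop
      vertex 27.71 17.77 29.04
      vertex 0.49 10.43 29.04
      vertex 10.47 0.47 29.04
    endloop
  endfacet
  facet normal 0.0000 0.0000 1.0000
    outer loop
      vertex 27.71 17.77 29.04
      vertex 10.47 0.47 29.04
      vertex 24.09 4.15 29.04
    endloop
  endfacet
  facet normal 0.7064 0.7078 0.0000
    outer loop
      vertex 27.71 17.77 0.00
      vertex 17.73 27.73 0.00
      vertex 17.73 27.73 29.04
    endloop
  endfacet
  facet normal 0.7064 0.7078 0.0000
    outer loop
      vertex 27.71 17.77 0.00
      vertex 17.73 27.73 29.04
      vertex 27.71 17.77 29.04
    endloop
  endfacet
  facet normal -0.2608 0.9654 0.0000
    outer loop
      vertex 17.73 27.73 0.00
      vertex 4.11 24.05 0.00
      vertex 4.11 24.05 29.04
    endloop
  endfacet
  facet normal -0.2608 0.9654 0.0000
    outer loop
      vertex 17.73 27.73 0.00
      vertex 4.11 24.05 29.04
      vertex 17.73 27.73 29.04
    endloop
  endfacet
  facet normal -0.9664 0.2569 0.0000
    outer loop
      vertex 4.11 24.05 0.00
      vertex 0.49 10.43 0.00
      vertex 0.49 10.43 29.04
    endloop
  endfacet
  facet normal -0.9664 0.2569 0.0000
    outer loop
      vertex 4.11 24.05 0.00
      vertex 0.49 10.43 29.04
      vertex 4.11 24.05 29.04
    endloop
  endfacet
  facet normal -0.7064 -0.7078 0.0000
    outer loop
      vertex 0.49 10.43 0.00
      vertex 10.47 0.47 0.00
      vertex 10.47 0.47 29.04
    endloop
  endfacet
  facet normal -0.7064 -0.7078 0.0000
    outer loop
      vertex 0.49 10.43 0.00
      vertex 10.47 0.47 29.04
      vertex 0.49 10.43 29.04
    endloop
  endfacet
  facet normal 0.2608 -0.9654 0.0000
    outer loop
      vertex 10.47 0.47 0.00
      vertex 24.09 4.15 0.00
      vertex 24.09 4.15 29.04
    endloop
  endfacet
  facet normal 0.2608 -0.9654 0.0000
    outer loop
      vertex 10.47 0.47 0.00
      vertex 24.09 4.15 29.04
      vertex 10.47 0.47 29.04
    endloop
  endfacet
  facet normal 0.9664 -0.2569 0.0000
    outer loop
      vertex 24.09 4.15 0.00
      vertex 27.71 17.77 0.00
      vertex 27.71 17.77 29.04
    endloop
  endfacet
  facet normal 0.9664 -0.2569 0.0000
    outer loop
      vertex 24.09 4.15 0.00
      vertex 27.71 17.77 29.04
      vertex 24.09 4.15 29.04
    endloop
  endfacet
endsolid part

The G0 Z moves step by Δz≈4.84 mm. Every layer's G1 loop is the same polygon, so the solid is a straight extrusion of it from z=0 to z≈29. Closing with flat bottom and top caps and triangulating gives 20 facets — a regular 6-sided prism (a cylinder approximated with 6 flat sides), circumscribed radius ≈ 14.1 mm, height ≈ 29 mm.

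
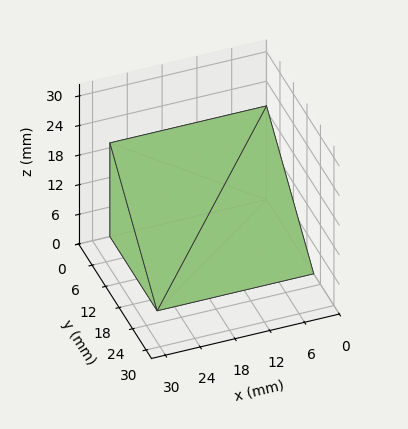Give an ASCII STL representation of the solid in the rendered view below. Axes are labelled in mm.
Reading the render: the shape is a wedge (ramp): 27 × 21 mm base, rising to 19 mm along the y=0 edge and sloping linearly to z=0 at y=21 (dimensions read to the nearest mm from the axis ticks). For the STL, each face is triangulated and given an outward normal.

solid part
  facet normal 0.0000 0.0000 -1.0000
    outer loop
      vertex 27.000 21.000 0.000
      vertex 27.000 0.000 0.000
      vertex 0.000 0.000 0.000
    endloop
  endfacet
  facet normal 0.0000 0.0000 -1.0000
    outer loop
      vertex 0.000 21.000 0.000
      vertex 27.000 21.000 0.000
      vertex 0.000 0.000 0.000
    endloop
  endfacet
  facet normal 0.0000 -1.0000 0.0000
    outer loop
      vertex 0.000 0.000 0.000
      vertex 27.000 0.000 0.000
      vertex 27.000 0.000 19.000
    endloop
  endfacet
  facet normal 0.0000 -1.0000 0.0000
    outer loop
      vertex 0.000 0.000 0.000
      vertex 27.000 0.000 19.000
      vertex 0.000 0.000 19.000
    endloop
  endfacet
  facet normal 0.0000 0.6709 0.7415
    outer loop
      vertex 0.000 0.000 19.000
      vertex 27.000 0.000 19.000
      vertex 27.000 21.000 0.000
    endloop
  endfacet
  facet normal 0.0000 0.6709 0.7415
    outer loop
      vertex 0.000 0.000 19.000
      vertex 27.000 21.000 0.000
      vertex 0.000 21.000 0.000
    endloop
  endfacet
  facet normal -1.0000 0.0000 0.0000
    outer loop
      vertex 0.000 0.000 19.000
      vertex 0.000 21.000 0.000
      vertex 0.000 0.000 0.000
    endloop
  endfacet
  facet normal 1.0000 0.0000 0.0000
    outer loop
      vertex 27.000 0.000 0.000
      vertex 27.000 21.000 0.000
      vertex 27.000 0.000 19.000
    endloop
  endfacet
endsolid part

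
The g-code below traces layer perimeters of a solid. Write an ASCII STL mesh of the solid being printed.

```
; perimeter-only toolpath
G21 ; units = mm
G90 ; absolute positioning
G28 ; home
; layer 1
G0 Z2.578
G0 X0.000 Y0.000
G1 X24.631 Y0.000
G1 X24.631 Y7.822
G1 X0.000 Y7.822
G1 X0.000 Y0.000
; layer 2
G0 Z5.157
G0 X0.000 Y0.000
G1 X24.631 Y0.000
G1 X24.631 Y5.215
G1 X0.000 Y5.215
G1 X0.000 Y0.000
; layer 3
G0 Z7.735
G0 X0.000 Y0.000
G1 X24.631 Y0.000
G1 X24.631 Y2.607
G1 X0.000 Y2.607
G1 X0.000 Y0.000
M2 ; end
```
solid part
  facet normal 0.0000 0.0000 -1.0000
    outer loop
      vertex 24.631 10.430 0.000
      vertex 24.631 0.000 0.000
      vertex 0.000 0.000 0.000
    endloop
  endfacet
  facet normal 0.0000 0.0000 -1.0000
    outer loop
      vertex 0.000 10.430 0.000
      vertex 24.631 10.430 0.000
      vertex 0.000 0.000 0.000
    endloop
  endfacet
  facet normal 0.0000 -1.0000 0.0000
    outer loop
      vertex 0.000 0.000 0.000
      vertex 24.631 0.000 0.000
      vertex 24.631 0.000 10.313
    endloop
  endfacet
  facet normal 0.0000 -1.0000 0.0000
    outer loop
      vertex 0.000 0.000 0.000
      vertex 24.631 0.000 10.313
      vertex 0.000 0.000 10.313
    endloop
  endfacet
  facet normal 0.0000 0.7031 0.7111
    outer loop
      vertex 0.000 0.000 10.313
      vertex 24.631 0.000 10.313
      vertex 24.631 10.430 0.000
    endloop
  endfacet
  facet normal 0.0000 0.7031 0.7111
    outer loop
      vertex 0.000 0.000 10.313
      vertex 24.631 10.430 0.000
      vertex 0.000 10.430 0.000
    endloop
  endfacet
  facet normal -1.0000 0.0000 0.0000
    outer loop
      vertex 0.000 0.000 10.313
      vertex 0.000 10.430 0.000
      vertex 0.000 0.000 0.000
    endloop
  endfacet
  facet normal 1.0000 0.0000 0.0000
    outer loop
      vertex 24.631 0.000 0.000
      vertex 24.631 10.430 0.000
      vertex 24.631 0.000 10.313
    endloop
  endfacet
endsolid part

The G0 Z moves step by Δz≈2.578 mm. The G1 loops shrink linearly with z, so the solid tapers from its base footprint up to z≈10.3. Closing with a flat bottom cap and the tapered top and triangulating gives 8 facets — a wedge (ramp): 24.6 × 10.4 mm base, rising to 10.3 mm along the y=0 edge and sloping linearly to z=0 at y=10.4.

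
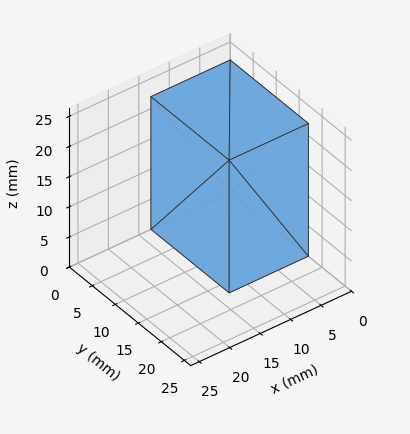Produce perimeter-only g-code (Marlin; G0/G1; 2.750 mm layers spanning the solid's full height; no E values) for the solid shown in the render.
Reading the render: the shape is a rectangular box, roughly 13 × 17 mm footprint and 22 mm tall (dimensions read to the nearest mm from the axis ticks). For the g-code, the solid's height is divided into equal slices at the stated Δz and each level perimeter traced with G1 moves after a G0 lift.

; perimeter-only toolpath
G21 ; units = mm
G90 ; absolute positioning
G28 ; home
; layer 1
G0 Z2.750
G0 X0.000 Y0.000
G1 X13.000 Y0.000
G1 X13.000 Y17.000
G1 X0.000 Y17.000
G1 X0.000 Y0.000
; layer 2
G0 Z5.500
G0 X0.000 Y0.000
G1 X13.000 Y0.000
G1 X13.000 Y17.000
G1 X0.000 Y17.000
G1 X0.000 Y0.000
; layer 3
G0 Z8.250
G0 X0.000 Y0.000
G1 X13.000 Y0.000
G1 X13.000 Y17.000
G1 X0.000 Y17.000
G1 X0.000 Y0.000
; layer 4
G0 Z11.000
G0 X0.000 Y0.000
G1 X13.000 Y0.000
G1 X13.000 Y17.000
G1 X0.000 Y17.000
G1 X0.000 Y0.000
; layer 5
G0 Z13.750
G0 X0.000 Y0.000
G1 X13.000 Y0.000
G1 X13.000 Y17.000
G1 X0.000 Y17.000
G1 X0.000 Y0.000
; layer 6
G0 Z16.500
G0 X0.000 Y0.000
G1 X13.000 Y0.000
G1 X13.000 Y17.000
G1 X0.000 Y17.000
G1 X0.000 Y0.000
; layer 7
G0 Z19.250
G0 X0.000 Y0.000
G1 X13.000 Y0.000
G1 X13.000 Y17.000
G1 X0.000 Y17.000
G1 X0.000 Y0.000
; layer 8
G0 Z22.000
G0 X0.000 Y0.000
G1 X13.000 Y0.000
G1 X13.000 Y17.000
G1 X0.000 Y17.000
G1 X0.000 Y0.000
M2 ; end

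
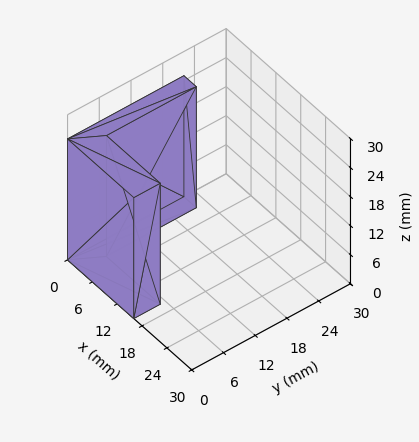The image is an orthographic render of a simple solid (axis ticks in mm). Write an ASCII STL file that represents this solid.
Reading the render: the shape is an L-shaped prism: outer 16 × 22 mm, arm thicknesses ≈ 5 mm (horizontal) and 3 mm (vertical), extruded 25 mm in z (dimensions read to the nearest mm from the axis ticks). For the STL, each face is triangulated and given an outward normal.

solid part
  facet normal 0.0000 0.0000 -1.0000
    outer loop
      vertex 16.0 5.0 0.0
      vertex 16.0 0.0 0.0
      vertex 0.0 0.0 0.0
    endloop
  endfacet
  facet normal 0.0000 0.0000 -1.0000
    outer loop
      vertex 3.0 5.0 0.0
      vertex 16.0 5.0 0.0
      vertex 0.0 0.0 0.0
    endloop
  endfacet
  facet normal 0.0000 0.0000 -1.0000
    outer loop
      vertex 3.0 22.0 0.0
      vertex 3.0 5.0 0.0
      vertex 0.0 0.0 0.0
    endloop
  endfacet
  facet normal 0.0000 0.0000 -1.0000
    outer loop
      vertex 0.0 22.0 0.0
      vertex 3.0 22.0 0.0
      vertex 0.0 0.0 0.0
    endloop
  endfacet
  facet normal 0.0000 0.0000 1.0000
    outer loop
      vertex 0.0 0.0 25.0
      vertex 16.0 0.0 25.0
      vertex 16.0 5.0 25.0
    endloop
  endfacet
  facet normal 0.0000 0.0000 1.0000
    outer loop
      vertex 0.0 0.0 25.0
      vertex 16.0 5.0 25.0
      vertex 3.0 5.0 25.0
    endloop
  endfacet
  facet normal 0.0000 0.0000 1.0000
    outer loop
      vertex 0.0 0.0 25.0
      vertex 3.0 5.0 25.0
      vertex 3.0 22.0 25.0
    endloop
  endfacet
  facet normal 0.0000 0.0000 1.0000
    outer loop
      vertex 0.0 0.0 25.0
      vertex 3.0 22.0 25.0
      vertex 0.0 22.0 25.0
    endloop
  endfacet
  facet normal 0.0000 -1.0000 0.0000
    outer loop
      vertex 0.0 0.0 0.0
      vertex 16.0 0.0 0.0
      vertex 16.0 0.0 25.0
    endloop
  endfacet
  facet normal 0.0000 -1.0000 0.0000
    outer loop
      vertex 0.0 0.0 0.0
      vertex 16.0 0.0 25.0
      vertex 0.0 0.0 25.0
    endloop
  endfacet
  facet normal 1.0000 0.0000 0.0000
    outer loop
      vertex 16.0 0.0 0.0
      vertex 16.0 5.0 0.0
      vertex 16.0 5.0 25.0
    endloop
  endfacet
  facet normal 1.0000 0.0000 0.0000
    outer loop
      vertex 16.0 0.0 0.0
      vertex 16.0 5.0 25.0
      vertex 16.0 0.0 25.0
    endloop
  endfacet
  facet normal 0.0000 1.0000 0.0000
    outer loop
      vertex 16.0 5.0 0.0
      vertex 3.0 5.0 0.0
      vertex 3.0 5.0 25.0
    endloop
  endfacet
  facet normal 0.0000 1.0000 0.0000
    outer loop
      vertex 16.0 5.0 0.0
      vertex 3.0 5.0 25.0
      vertex 16.0 5.0 25.0
    endloop
  endfacet
  facet normal 1.0000 0.0000 0.0000
    outer loop
      vertex 3.0 5.0 0.0
      vertex 3.0 22.0 0.0
      vertex 3.0 22.0 25.0
    endloop
  endfacet
  facet normal 1.0000 0.0000 0.0000
    outer loop
      vertex 3.0 5.0 0.0
      vertex 3.0 22.0 25.0
      vertex 3.0 5.0 25.0
    endloop
  endfacet
  facet normal 0.0000 1.0000 0.0000
    outer loop
      vertex 3.0 22.0 0.0
      vertex 0.0 22.0 0.0
      vertex 0.0 22.0 25.0
    endloop
  endfacet
  facet normal 0.0000 1.0000 0.0000
    outer loop
      vertex 3.0 22.0 0.0
      vertex 0.0 22.0 25.0
      vertex 3.0 22.0 25.0
    endloop
  endfacet
  facet normal -1.0000 0.0000 0.0000
    outer loop
      vertex 0.0 22.0 0.0
      vertex 0.0 0.0 0.0
      vertex 0.0 0.0 25.0
    endloop
  endfacet
  facet normal -1.0000 0.0000 0.0000
    outer loop
      vertex 0.0 22.0 0.0
      vertex 0.0 0.0 25.0
      vertex 0.0 22.0 25.0
    endloop
  endfacet
endsolid part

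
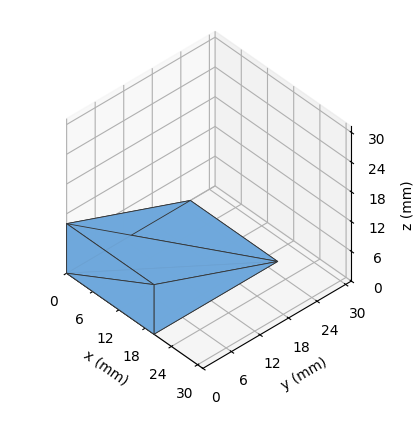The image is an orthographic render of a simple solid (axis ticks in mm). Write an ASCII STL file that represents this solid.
Reading the render: the shape is a wedge (ramp): 20 × 26 mm base, rising to 10 mm along the y=0 edge and sloping linearly to z=0 at y=26 (dimensions read to the nearest mm from the axis ticks). For the STL, each face is triangulated and given an outward normal.

solid part
  facet normal 0.0000 0.0000 -1.0000
    outer loop
      vertex 20.000 26.000 0.000
      vertex 20.000 0.000 0.000
      vertex 0.000 0.000 0.000
    endloop
  endfacet
  facet normal 0.0000 0.0000 -1.0000
    outer loop
      vertex 0.000 26.000 0.000
      vertex 20.000 26.000 0.000
      vertex 0.000 0.000 0.000
    endloop
  endfacet
  facet normal 0.0000 -1.0000 0.0000
    outer loop
      vertex 0.000 0.000 0.000
      vertex 20.000 0.000 0.000
      vertex 20.000 0.000 10.000
    endloop
  endfacet
  facet normal 0.0000 -1.0000 0.0000
    outer loop
      vertex 0.000 0.000 0.000
      vertex 20.000 0.000 10.000
      vertex 0.000 0.000 10.000
    endloop
  endfacet
  facet normal 0.0000 0.3590 0.9333
    outer loop
      vertex 0.000 0.000 10.000
      vertex 20.000 0.000 10.000
      vertex 20.000 26.000 0.000
    endloop
  endfacet
  facet normal 0.0000 0.3590 0.9333
    outer loop
      vertex 0.000 0.000 10.000
      vertex 20.000 26.000 0.000
      vertex 0.000 26.000 0.000
    endloop
  endfacet
  facet normal -1.0000 0.0000 0.0000
    outer loop
      vertex 0.000 0.000 10.000
      vertex 0.000 26.000 0.000
      vertex 0.000 0.000 0.000
    endloop
  endfacet
  facet normal 1.0000 0.0000 0.0000
    outer loop
      vertex 20.000 0.000 0.000
      vertex 20.000 26.000 0.000
      vertex 20.000 0.000 10.000
    endloop
  endfacet
endsolid part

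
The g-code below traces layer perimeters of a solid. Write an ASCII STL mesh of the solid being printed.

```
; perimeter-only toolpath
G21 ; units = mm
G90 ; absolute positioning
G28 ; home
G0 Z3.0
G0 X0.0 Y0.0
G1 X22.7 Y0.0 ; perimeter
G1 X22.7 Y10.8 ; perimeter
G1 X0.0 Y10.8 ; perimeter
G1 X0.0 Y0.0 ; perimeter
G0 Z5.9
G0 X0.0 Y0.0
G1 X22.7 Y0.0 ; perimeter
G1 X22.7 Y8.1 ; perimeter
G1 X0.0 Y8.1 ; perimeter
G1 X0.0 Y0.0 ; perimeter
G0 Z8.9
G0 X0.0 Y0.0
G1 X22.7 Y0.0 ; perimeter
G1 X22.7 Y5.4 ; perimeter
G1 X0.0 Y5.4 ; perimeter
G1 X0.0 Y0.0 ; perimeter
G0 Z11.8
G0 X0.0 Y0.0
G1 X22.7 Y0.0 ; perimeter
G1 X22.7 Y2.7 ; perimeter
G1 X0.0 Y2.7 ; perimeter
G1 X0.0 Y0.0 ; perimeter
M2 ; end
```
solid part
  facet normal 0.0000 0.0000 -1.0000
    outer loop
      vertex 22.7 13.5 0.0
      vertex 22.7 0.0 0.0
      vertex 0.0 0.0 0.0
    endloop
  endfacet
  facet normal 0.0000 0.0000 -1.0000
    outer loop
      vertex 0.0 13.5 0.0
      vertex 22.7 13.5 0.0
      vertex 0.0 0.0 0.0
    endloop
  endfacet
  facet normal 0.0000 -1.0000 0.0000
    outer loop
      vertex 0.0 0.0 0.0
      vertex 22.7 0.0 0.0
      vertex 22.7 0.0 14.8
    endloop
  endfacet
  facet normal 0.0000 -1.0000 0.0000
    outer loop
      vertex 0.0 0.0 0.0
      vertex 22.7 0.0 14.8
      vertex 0.0 0.0 14.8
    endloop
  endfacet
  facet normal 0.0000 0.7388 0.6739
    outer loop
      vertex 0.0 0.0 14.8
      vertex 22.7 0.0 14.8
      vertex 22.7 13.5 0.0
    endloop
  endfacet
  facet normal 0.0000 0.7388 0.6739
    outer loop
      vertex 0.0 0.0 14.8
      vertex 22.7 13.5 0.0
      vertex 0.0 13.5 0.0
    endloop
  endfacet
  facet normal -1.0000 0.0000 0.0000
    outer loop
      vertex 0.0 0.0 14.8
      vertex 0.0 13.5 0.0
      vertex 0.0 0.0 0.0
    endloop
  endfacet
  facet normal 1.0000 0.0000 0.0000
    outer loop
      vertex 22.7 0.0 0.0
      vertex 22.7 13.5 0.0
      vertex 22.7 0.0 14.8
    endloop
  endfacet
endsolid part

The G0 Z moves step by Δz≈3.0 mm. The G1 loops shrink linearly with z, so the solid tapers from its base footprint up to z≈14.8. Closing with a flat bottom cap and the tapered top and triangulating gives 8 facets — a wedge (ramp): 22.7 × 13.5 mm base, rising to 14.8 mm along the y=0 edge and sloping linearly to z=0 at y=13.5.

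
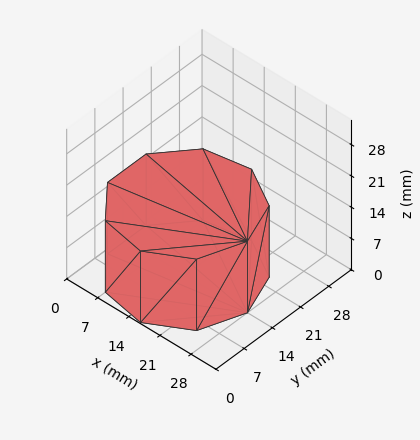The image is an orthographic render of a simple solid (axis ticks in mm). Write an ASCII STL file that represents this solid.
Reading the render: the shape is a regular 9-sided prism (a cylinder approximated with 9 flat sides), circumscribed radius ≈ 14 mm, height ≈ 16 mm (dimensions read to the nearest mm from the axis ticks). For the STL, each face is triangulated and given an outward normal.

solid part
  facet normal 0.0000 0.0000 -1.0000
    outer loop
      vertex 16.43 27.79 0.00
      vertex 24.72 23.00 0.00
      vertex 28.00 14.00 0.00
    endloop
  endfacet
  facet normal 0.0000 0.0000 -1.0000
    outer loop
      vertex 7.00 26.12 0.00
      vertex 16.43 27.79 0.00
      vertex 28.00 14.00 0.00
    endloop
  endfacet
  facet normal 0.0000 0.0000 -1.0000
    outer loop
      vertex 0.84 18.79 0.00
      vertex 7.00 26.12 0.00
      vertex 28.00 14.00 0.00
    endloop
  endfacet
  facet normal 0.0000 0.0000 -1.0000
    outer loop
      vertex 0.84 9.21 0.00
      vertex 0.84 18.79 0.00
      vertex 28.00 14.00 0.00
    endloop
  endfacet
  facet normal 0.0000 0.0000 -1.0000
    outer loop
      vertex 7.00 1.88 0.00
      vertex 0.84 9.21 0.00
      vertex 28.00 14.00 0.00
    endloop
  endfacet
  facet normal 0.0000 0.0000 -1.0000
    outer loop
      vertex 16.43 0.21 0.00
      vertex 7.00 1.88 0.00
      vertex 28.00 14.00 0.00
    endloop
  endfacet
  facet normal 0.0000 0.0000 -1.0000
    outer loop
      vertex 24.72 5.00 0.00
      vertex 16.43 0.21 0.00
      vertex 28.00 14.00 0.00
    endloop
  endfacet
  facet normal 0.0000 0.0000 1.0000
    outer loop
      vertex 28.00 14.00 16.00
      vertex 24.72 23.00 16.00
      vertex 16.43 27.79 16.00
    endloop
  endfacet
  facet normal 0.0000 0.0000 1.0000
    outer loop
      vertex 28.00 14.00 16.00
      vertex 16.43 27.79 16.00
      vertex 7.00 26.12 16.00
    endloop
  endfacet
  facet normal 0.0000 0.0000 1.0000
    outer loop
      vertex 28.00 14.00 16.00
      vertex 7.00 26.12 16.00
      vertex 0.84 18.79 16.00
    endloop
  endfacet
  facet normal 0.0000 0.0000 1.0000
    outer loop
      vertex 28.00 14.00 16.00
      vertex 0.84 18.79 16.00
      vertex 0.84 9.21 16.00
    endloop
  endfacet
  facet normal 0.0000 0.0000 1.0000
    outer loop
      vertex 28.00 14.00 16.00
      vertex 0.84 9.21 16.00
      vertex 7.00 1.88 16.00
    endloop
  endfacet
  facet normal 0.0000 0.0000 1.0000
    outer loop
      vertex 28.00 14.00 16.00
      vertex 7.00 1.88 16.00
      vertex 16.43 0.21 16.00
    endloop
  endfacet
  facet normal 0.0000 0.0000 1.0000
    outer loop
      vertex 28.00 14.00 16.00
      vertex 16.43 0.21 16.00
      vertex 24.72 5.00 16.00
    endloop
  endfacet
  facet normal 0.9395 0.3424 0.0000
    outer loop
      vertex 28.00 14.00 0.00
      vertex 24.72 23.00 0.00
      vertex 24.72 23.00 16.00
    endloop
  endfacet
  facet normal 0.9395 0.3424 0.0000
    outer loop
      vertex 28.00 14.00 0.00
      vertex 24.72 23.00 16.00
      vertex 28.00 14.00 16.00
    endloop
  endfacet
  facet normal 0.5003 0.8659 0.0000
    outer loop
      vertex 24.72 23.00 0.00
      vertex 16.43 27.79 0.00
      vertex 16.43 27.79 16.00
    endloop
  endfacet
  facet normal 0.5003 0.8659 0.0000
    outer loop
      vertex 24.72 23.00 0.00
      vertex 16.43 27.79 16.00
      vertex 24.72 23.00 16.00
    endloop
  endfacet
  facet normal -0.1744 0.9847 0.0000
    outer loop
      vertex 16.43 27.79 0.00
      vertex 7.00 26.12 0.00
      vertex 7.00 26.12 16.00
    endloop
  endfacet
  facet normal -0.1744 0.9847 0.0000
    outer loop
      vertex 16.43 27.79 0.00
      vertex 7.00 26.12 16.00
      vertex 16.43 27.79 16.00
    endloop
  endfacet
  facet normal -0.7656 0.6434 0.0000
    outer loop
      vertex 7.00 26.12 0.00
      vertex 0.84 18.79 0.00
      vertex 0.84 18.79 16.00
    endloop
  endfacet
  facet normal -0.7656 0.6434 0.0000
    outer loop
      vertex 7.00 26.12 0.00
      vertex 0.84 18.79 16.00
      vertex 7.00 26.12 16.00
    endloop
  endfacet
  facet normal -1.0000 0.0000 0.0000
    outer loop
      vertex 0.84 18.79 0.00
      vertex 0.84 9.21 0.00
      vertex 0.84 9.21 16.00
    endloop
  endfacet
  facet normal -1.0000 0.0000 0.0000
    outer loop
      vertex 0.84 18.79 0.00
      vertex 0.84 9.21 16.00
      vertex 0.84 18.79 16.00
    endloop
  endfacet
  facet normal -0.7656 -0.6434 0.0000
    outer loop
      vertex 0.84 9.21 0.00
      vertex 7.00 1.88 0.00
      vertex 7.00 1.88 16.00
    endloop
  endfacet
  facet normal -0.7656 -0.6434 0.0000
    outer loop
      vertex 0.84 9.21 0.00
      vertex 7.00 1.88 16.00
      vertex 0.84 9.21 16.00
    endloop
  endfacet
  facet normal -0.1744 -0.9847 0.0000
    outer loop
      vertex 7.00 1.88 0.00
      vertex 16.43 0.21 0.00
      vertex 16.43 0.21 16.00
    endloop
  endfacet
  facet normal -0.1744 -0.9847 0.0000
    outer loop
      vertex 7.00 1.88 0.00
      vertex 16.43 0.21 16.00
      vertex 7.00 1.88 16.00
    endloop
  endfacet
  facet normal 0.5003 -0.8659 0.0000
    outer loop
      vertex 16.43 0.21 0.00
      vertex 24.72 5.00 0.00
      vertex 24.72 5.00 16.00
    endloop
  endfacet
  facet normal 0.5003 -0.8659 0.0000
    outer loop
      vertex 16.43 0.21 0.00
      vertex 24.72 5.00 16.00
      vertex 16.43 0.21 16.00
    endloop
  endfacet
  facet normal 0.9395 -0.3424 0.0000
    outer loop
      vertex 24.72 5.00 0.00
      vertex 28.00 14.00 0.00
      vertex 28.00 14.00 16.00
    endloop
  endfacet
  facet normal 0.9395 -0.3424 0.0000
    outer loop
      vertex 24.72 5.00 0.00
      vertex 28.00 14.00 16.00
      vertex 24.72 5.00 16.00
    endloop
  endfacet
endsolid part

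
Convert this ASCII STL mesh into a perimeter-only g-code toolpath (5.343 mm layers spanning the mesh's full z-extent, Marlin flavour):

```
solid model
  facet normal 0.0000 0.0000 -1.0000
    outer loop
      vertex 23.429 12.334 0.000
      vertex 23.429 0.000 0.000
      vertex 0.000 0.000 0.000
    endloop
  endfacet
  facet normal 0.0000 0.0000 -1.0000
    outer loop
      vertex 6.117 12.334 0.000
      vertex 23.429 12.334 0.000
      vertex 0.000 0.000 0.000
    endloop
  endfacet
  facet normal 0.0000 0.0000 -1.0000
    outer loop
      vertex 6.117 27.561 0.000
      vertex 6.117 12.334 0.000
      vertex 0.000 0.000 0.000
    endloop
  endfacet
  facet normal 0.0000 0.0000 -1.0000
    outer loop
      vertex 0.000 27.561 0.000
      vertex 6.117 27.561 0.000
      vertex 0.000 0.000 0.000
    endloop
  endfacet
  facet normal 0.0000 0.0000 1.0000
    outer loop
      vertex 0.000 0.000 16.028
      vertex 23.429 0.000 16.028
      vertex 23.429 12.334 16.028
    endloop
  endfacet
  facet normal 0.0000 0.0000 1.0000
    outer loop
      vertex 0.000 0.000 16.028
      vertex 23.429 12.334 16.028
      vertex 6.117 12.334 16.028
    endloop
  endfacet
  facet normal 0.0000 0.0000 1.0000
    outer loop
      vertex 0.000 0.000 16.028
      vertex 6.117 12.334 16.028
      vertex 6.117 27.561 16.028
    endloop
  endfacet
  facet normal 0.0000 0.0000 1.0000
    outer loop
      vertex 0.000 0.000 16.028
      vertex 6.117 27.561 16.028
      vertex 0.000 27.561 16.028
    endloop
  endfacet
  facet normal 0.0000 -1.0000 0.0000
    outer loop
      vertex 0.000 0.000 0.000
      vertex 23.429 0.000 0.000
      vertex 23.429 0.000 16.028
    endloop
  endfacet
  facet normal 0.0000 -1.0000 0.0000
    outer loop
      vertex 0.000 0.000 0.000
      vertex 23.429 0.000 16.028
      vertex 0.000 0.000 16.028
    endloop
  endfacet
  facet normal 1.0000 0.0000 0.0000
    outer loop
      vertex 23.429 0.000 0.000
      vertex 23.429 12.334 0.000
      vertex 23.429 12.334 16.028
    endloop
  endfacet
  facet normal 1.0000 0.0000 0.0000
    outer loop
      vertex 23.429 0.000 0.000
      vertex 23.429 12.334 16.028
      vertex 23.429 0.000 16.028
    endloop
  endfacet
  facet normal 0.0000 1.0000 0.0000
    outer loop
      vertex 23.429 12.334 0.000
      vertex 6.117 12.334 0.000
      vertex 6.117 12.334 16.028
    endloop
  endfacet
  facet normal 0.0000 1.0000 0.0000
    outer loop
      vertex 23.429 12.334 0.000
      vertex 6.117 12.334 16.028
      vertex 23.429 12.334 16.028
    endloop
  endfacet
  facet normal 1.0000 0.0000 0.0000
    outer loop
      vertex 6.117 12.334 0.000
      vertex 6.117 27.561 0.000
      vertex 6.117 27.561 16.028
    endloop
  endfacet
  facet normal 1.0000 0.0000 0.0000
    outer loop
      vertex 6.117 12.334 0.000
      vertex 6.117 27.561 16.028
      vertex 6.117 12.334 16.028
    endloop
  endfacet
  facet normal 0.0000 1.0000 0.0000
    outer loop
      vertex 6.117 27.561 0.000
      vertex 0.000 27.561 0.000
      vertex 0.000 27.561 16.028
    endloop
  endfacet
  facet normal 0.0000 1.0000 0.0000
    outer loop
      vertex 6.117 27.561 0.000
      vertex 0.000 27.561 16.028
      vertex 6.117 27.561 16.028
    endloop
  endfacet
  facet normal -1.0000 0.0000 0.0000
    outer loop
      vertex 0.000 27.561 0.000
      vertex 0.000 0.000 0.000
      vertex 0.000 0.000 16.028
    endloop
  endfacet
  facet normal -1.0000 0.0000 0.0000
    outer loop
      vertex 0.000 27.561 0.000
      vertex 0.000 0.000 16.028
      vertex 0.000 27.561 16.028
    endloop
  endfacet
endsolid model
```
; perimeter-only toolpath
G21 ; units = mm
G90 ; absolute positioning
G28 ; home
; layer 1
G0 Z5.343
G0 X0.000 Y0.000
G1 X23.429 Y0.000
G1 X23.429 Y12.334
G1 X6.117 Y12.334
G1 X6.117 Y27.561
G1 X0.000 Y27.561
G1 X0.000 Y0.000
; layer 2
G0 Z10.685
G0 X0.000 Y0.000
G1 X23.429 Y0.000
G1 X23.429 Y12.334
G1 X6.117 Y12.334
G1 X6.117 Y27.561
G1 X0.000 Y27.561
G1 X0.000 Y0.000
; layer 3
G0 Z16.028
G0 X0.000 Y0.000
G1 X23.429 Y0.000
G1 X23.429 Y12.334
G1 X6.117 Y12.334
G1 X6.117 Y27.561
G1 X0.000 Y27.561
G1 X0.000 Y0.000
M2 ; end

The solid is an L-shaped prism: outer 23.4 × 27.6 mm, arm thicknesses ≈ 12.3 mm (horizontal) and 6.12 mm (vertical), extruded 16 mm in z. Slicing at Δz = 5.343 mm — 3 equal slices spanning the solid's height, so layer i sits at z = i·h/3 — gives 3 non-empty perimeters. Each is a 6-segment closed polygon; G0 lifts to the layer z and rapids to the start vertex, then G1 traces the edges.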